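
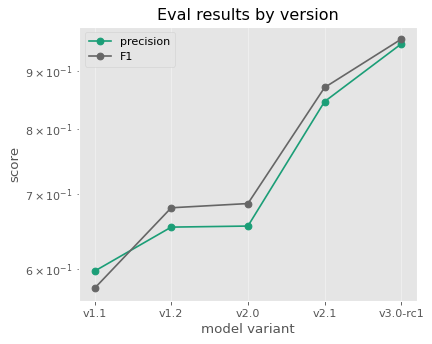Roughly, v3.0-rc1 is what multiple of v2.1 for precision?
v3.0-rc1 ≈ 0.95, v2.1 ≈ 0.85; 0.95/0.85 ≈ 1.12.

≈ 1.12×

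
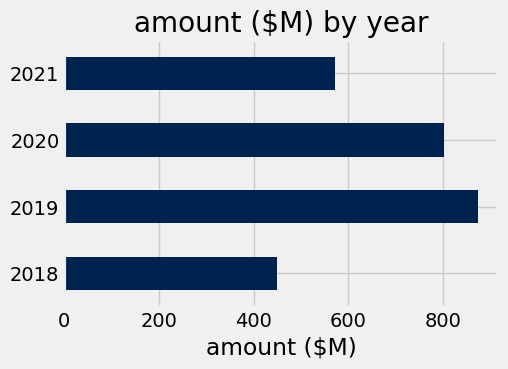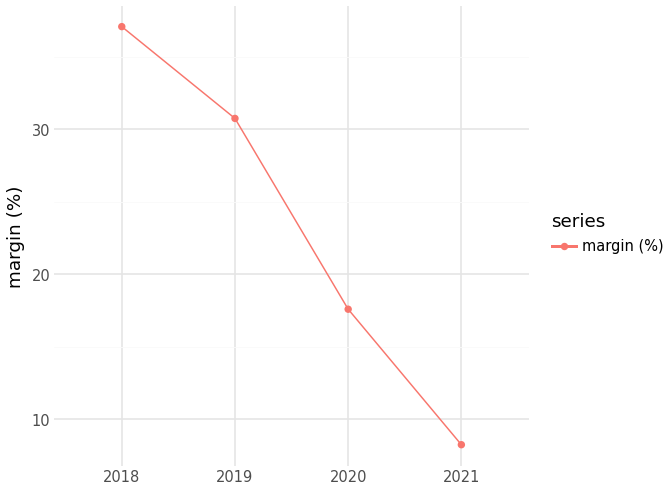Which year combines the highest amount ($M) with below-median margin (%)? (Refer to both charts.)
2020

Chart 2 median margin (%) ≈ 25; below-median years: 2020, 2021. Among those, 2020 has the highest amount ($M) (≈ 800).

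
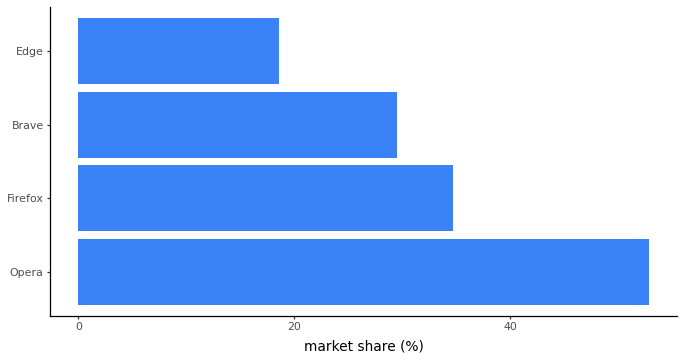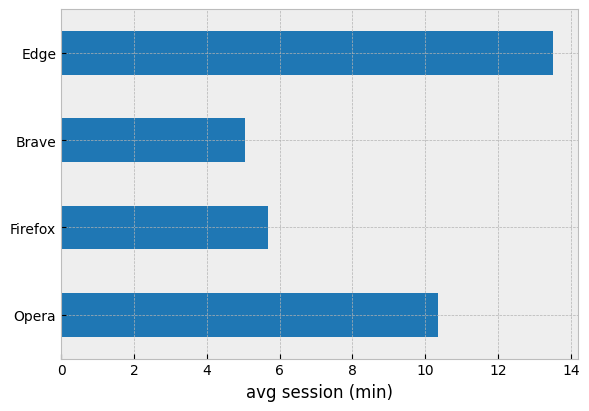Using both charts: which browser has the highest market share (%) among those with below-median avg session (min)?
Firefox

Chart 2 median avg session (min) ≈ 8; below-median browsers: Firefox, Brave. Among those, Firefox has the highest market share (%) (≈ 35).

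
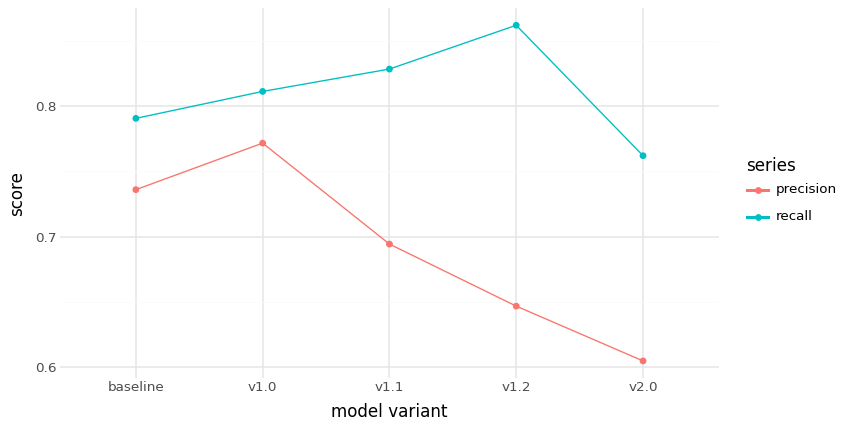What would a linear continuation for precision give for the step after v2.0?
≈ 0.55

Last three: 0.70, 0.65, 0.60 → slope ≈ -0.05/step → next ≈ 0.55.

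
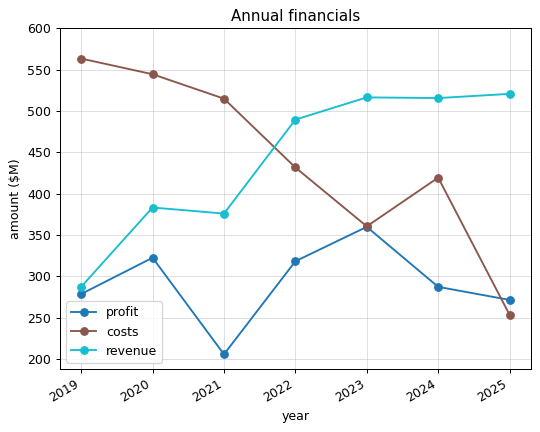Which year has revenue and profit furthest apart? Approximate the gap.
2025, ≈ 250 $M

2025: revenue ≈ 500, profit ≈ 250 → gap ≈ 250. Next-largest (2024) is only ≈ 200.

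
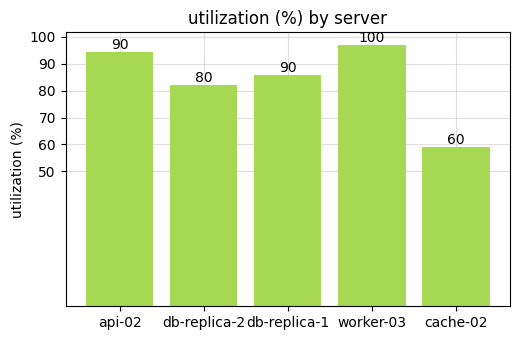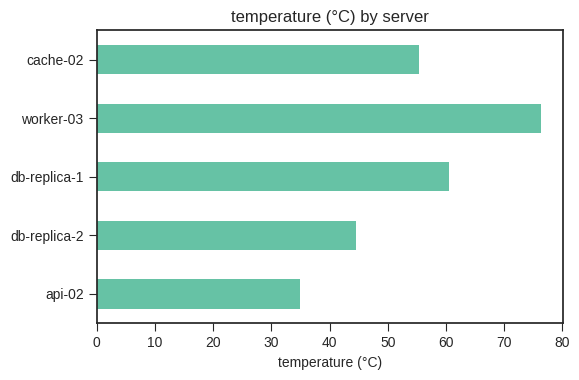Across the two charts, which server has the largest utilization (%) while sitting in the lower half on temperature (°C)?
api-02

Chart 2 median temperature (°C) ≈ 60; below-median servers: api-02, db-replica-2. Among those, api-02 has the highest utilization (%) (≈ 90).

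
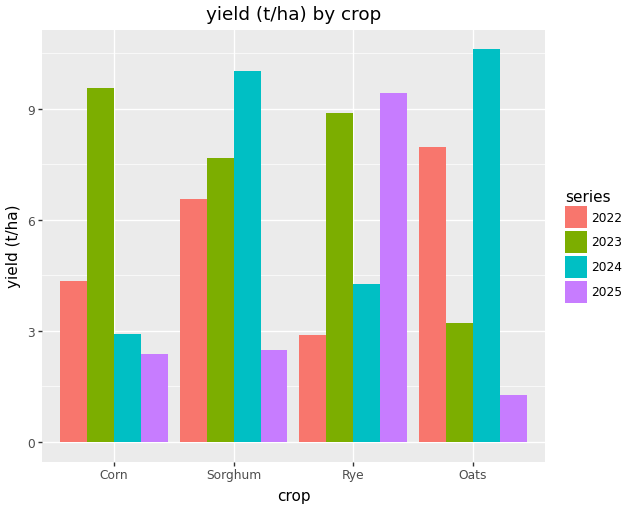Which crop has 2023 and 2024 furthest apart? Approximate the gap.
Oats, ≈ 8 t/ha

Oats: 2023 ≈ 3, 2024 ≈ 11 → gap ≈ 8. Next-largest (Corn) is only ≈ 7.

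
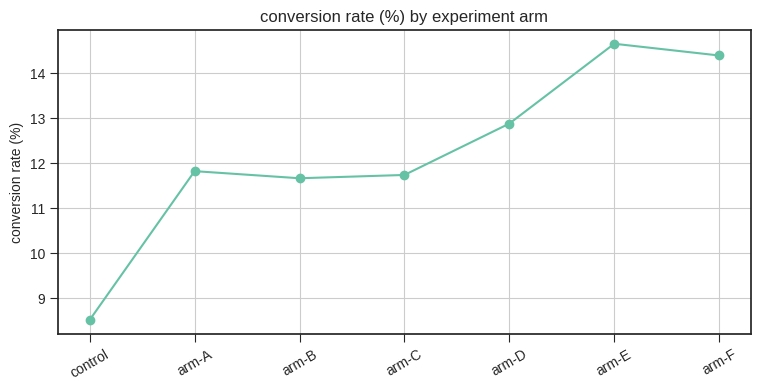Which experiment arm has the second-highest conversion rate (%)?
Top 3: arm-E ≈ 15, arm-F ≈ 14, arm-D ≈ 13.

arm-F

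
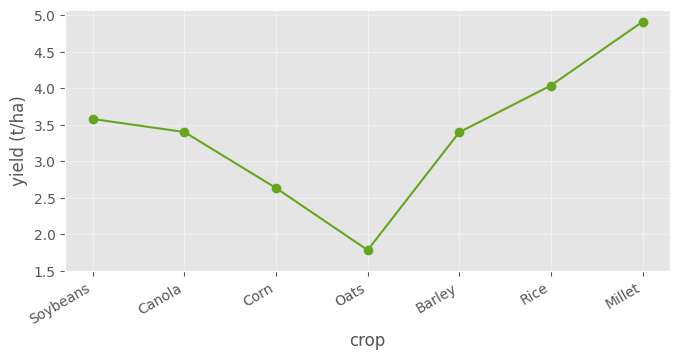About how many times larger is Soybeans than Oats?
Soybeans ≈ 3.5, Oats ≈ 2.0; 3.5/2.0 ≈ 1.75.

≈ 1.75×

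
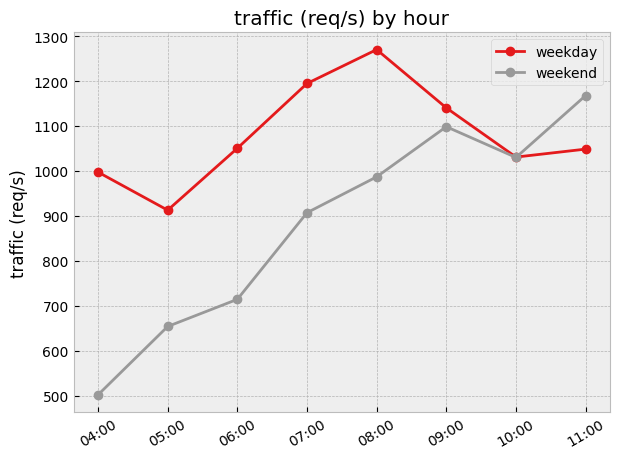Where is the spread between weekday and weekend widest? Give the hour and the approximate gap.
04:00, ≈ 500 req/s

04:00: weekday ≈ 1000, weekend ≈ 500 → gap ≈ 500. Next-largest (06:00) is only ≈ 400.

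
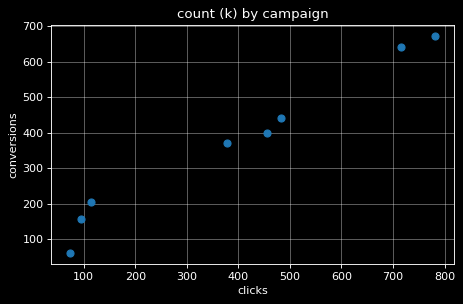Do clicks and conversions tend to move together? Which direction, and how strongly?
Points are positively correlated; strong (|r| ≈ 1.0).

positive, strong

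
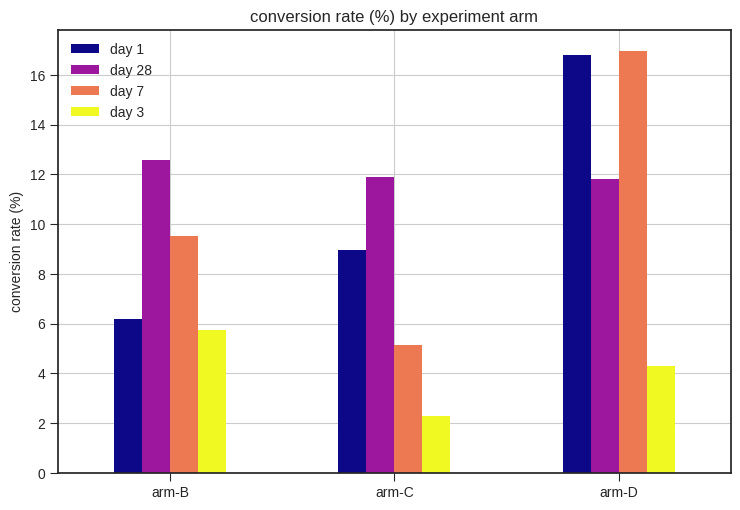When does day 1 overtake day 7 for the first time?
arm-C

arm-B: day 1 ≈ 6 vs day 7 ≈ 10 (not yet); arm-C: day 1 ≈ 8 vs day 7 ≈ 6 (first crossover).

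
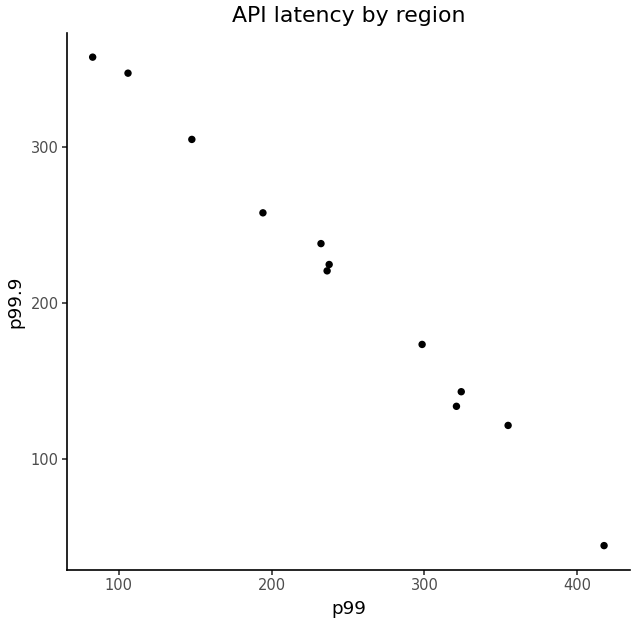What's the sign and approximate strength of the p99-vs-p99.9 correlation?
Points are negatively correlated; strong (|r| ≈ 1.0).

negative, strong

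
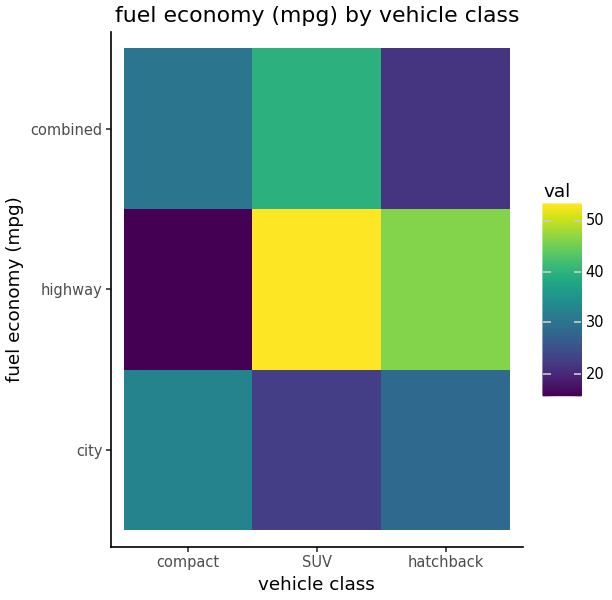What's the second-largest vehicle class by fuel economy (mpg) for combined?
Top 3 for combined: SUV ≈ 40, compact ≈ 30, hatchback ≈ 20.

compact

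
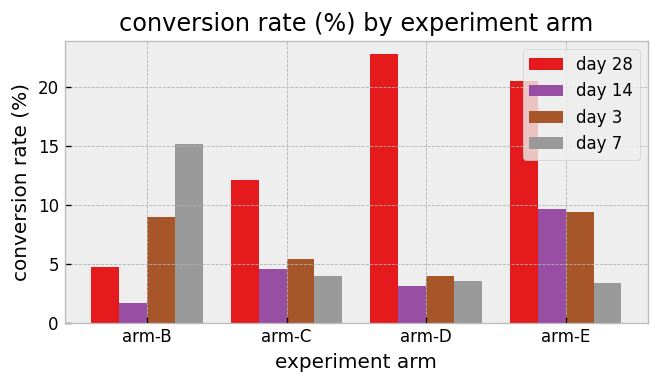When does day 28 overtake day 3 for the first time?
arm-B: day 28 ≈ 4 vs day 3 ≈ 8 (not yet); arm-C: day 28 ≈ 12 vs day 3 ≈ 6 (first crossover).

arm-C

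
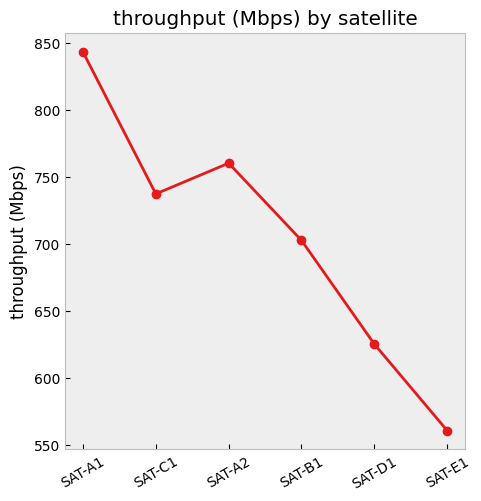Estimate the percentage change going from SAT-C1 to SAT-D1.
SAT-C1 ≈ 725, SAT-D1 ≈ 625; (625 − 725) / 725 ≈ -13.8%.

≈ -13.8%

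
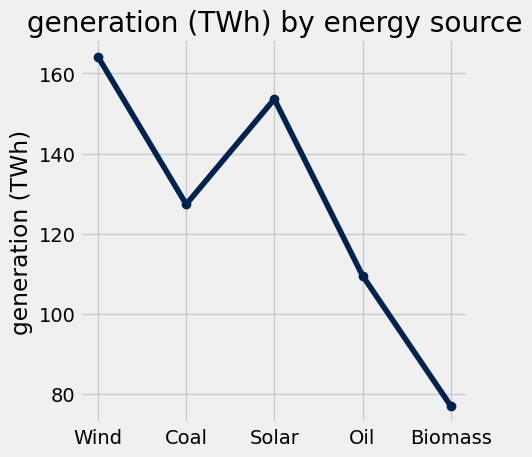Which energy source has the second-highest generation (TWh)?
Solar

Top 3: Wind ≈ 160, Solar ≈ 150, Coal ≈ 130.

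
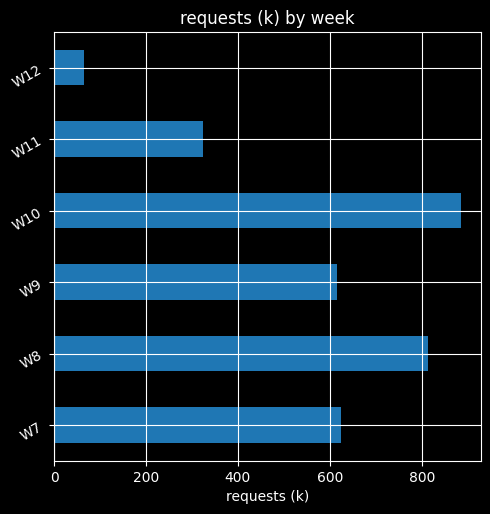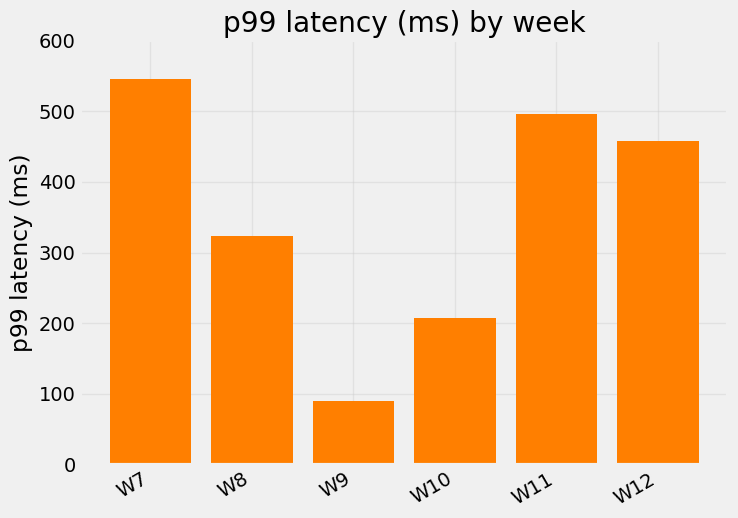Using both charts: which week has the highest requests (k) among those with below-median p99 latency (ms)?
Chart 2 median p99 latency (ms) ≈ 400; below-median weeks: W8, W9, W10. Among those, W10 has the highest requests (k) (≈ 900).

W10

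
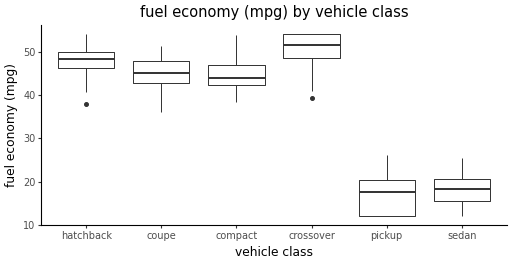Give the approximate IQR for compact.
Q3 ≈ 45, Q1 ≈ 40; IQR ≈ 5.

≈ 5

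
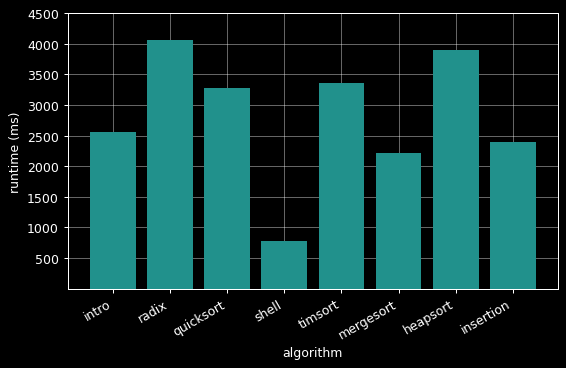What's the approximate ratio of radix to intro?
≈ 1.6×

radix ≈ 4000, intro ≈ 2500; 4000/2500 ≈ 1.6.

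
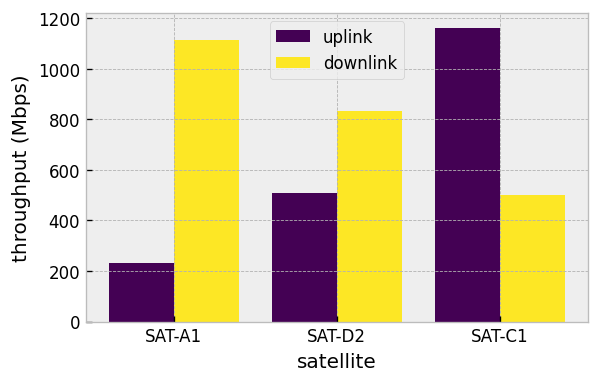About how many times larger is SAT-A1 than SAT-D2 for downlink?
SAT-A1 ≈ 1100, SAT-D2 ≈ 800; 1100/800 ≈ 1.38.

≈ 1.38×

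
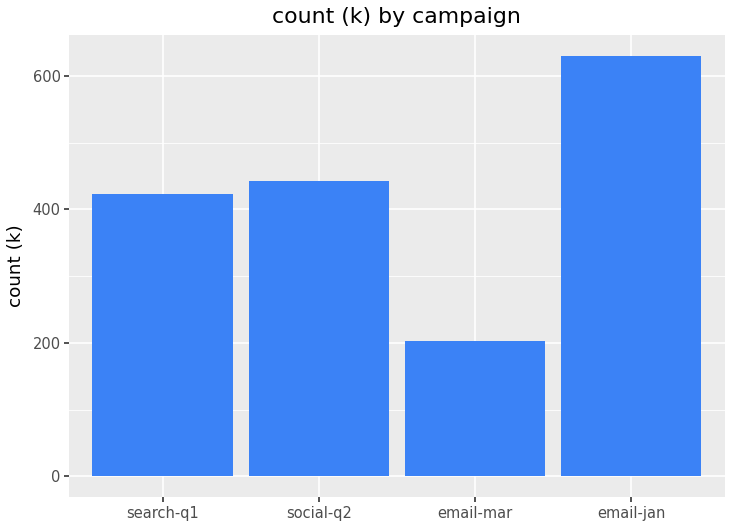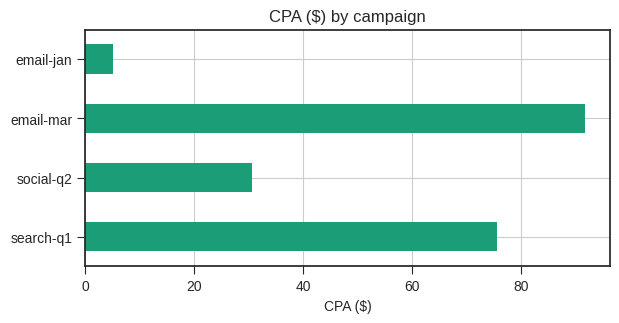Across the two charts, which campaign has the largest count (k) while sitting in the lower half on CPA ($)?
email-jan

Chart 2 median CPA ($) ≈ 50; below-median campaigns: social-q2, email-jan. Among those, email-jan has the highest count (k) (≈ 600).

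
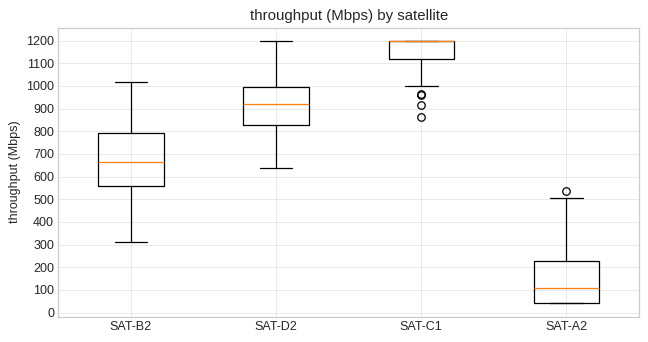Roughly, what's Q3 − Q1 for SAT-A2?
Q3 ≈ 200, Q1 ≈ 0; IQR ≈ 200.

≈ 200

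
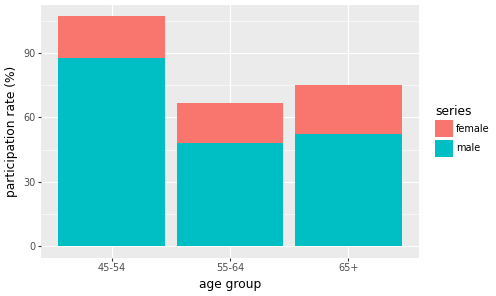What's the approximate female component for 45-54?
≈ 20

female top ≈ 110, bottom ≈ 90; segment ≈ 20.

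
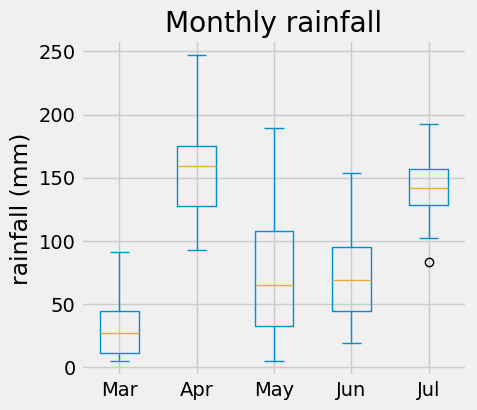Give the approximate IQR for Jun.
Q3 ≈ 100, Q1 ≈ 40; IQR ≈ 60.

≈ 60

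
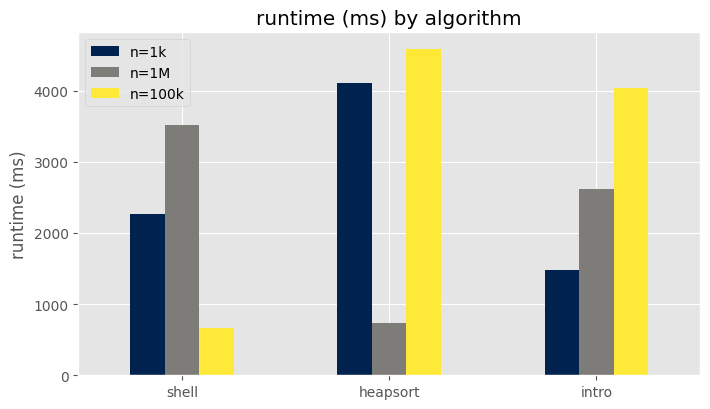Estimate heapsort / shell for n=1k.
heapsort ≈ 4000, shell ≈ 2500; 4000/2500 ≈ 1.6.

≈ 1.6×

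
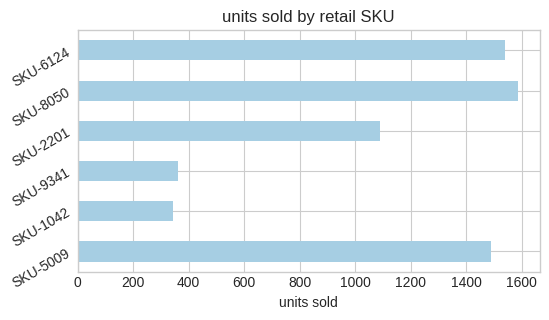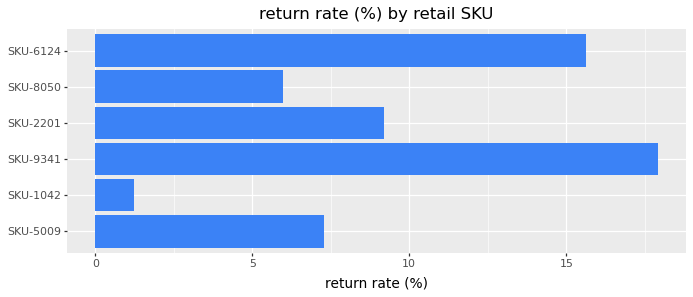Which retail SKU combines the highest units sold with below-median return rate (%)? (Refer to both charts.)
SKU-8050

Chart 2 median return rate (%) ≈ 8; below-median retail SKUs: SKU-5009, SKU-1042, SKU-8050. Among those, SKU-8050 has the highest units sold (≈ 1600).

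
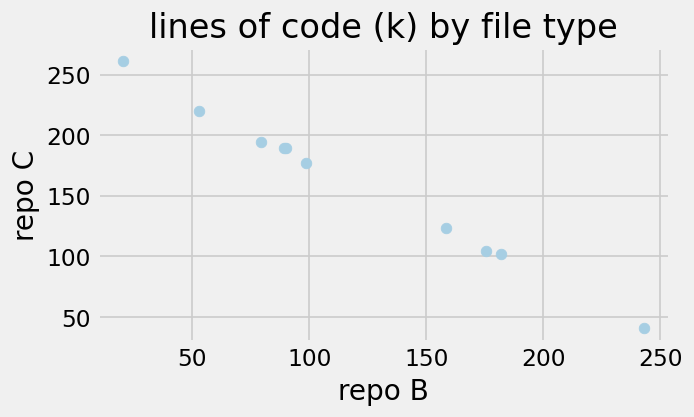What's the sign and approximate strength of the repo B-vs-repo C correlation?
Points are negatively correlated; strong (|r| ≈ 1.0).

negative, strong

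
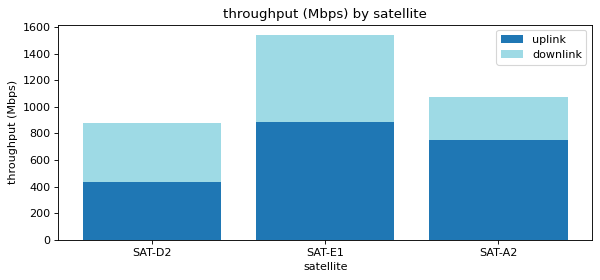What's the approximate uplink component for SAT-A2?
≈ 800

uplink top ≈ 800, bottom ≈ 0; segment ≈ 800.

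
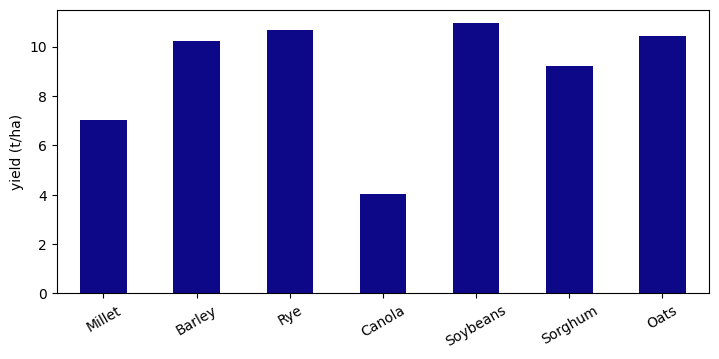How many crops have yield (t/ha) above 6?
Above 6: Millet, Barley, Rye, Soybeans, Sorghum, Oats.

6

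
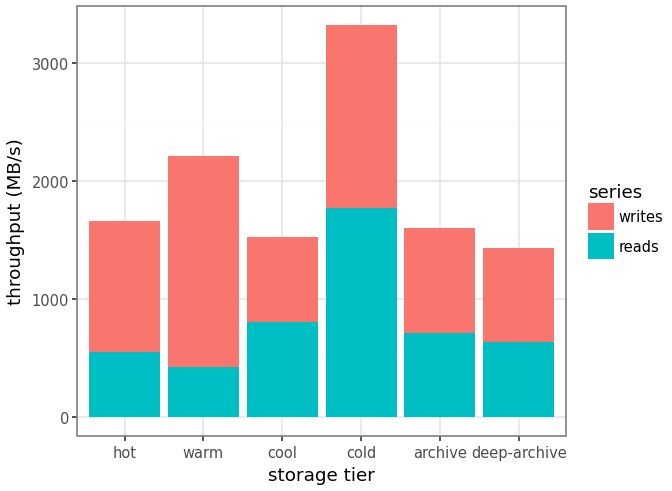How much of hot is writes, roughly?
≈ 1000

writes top ≈ 1500, bottom ≈ 500; segment ≈ 1000.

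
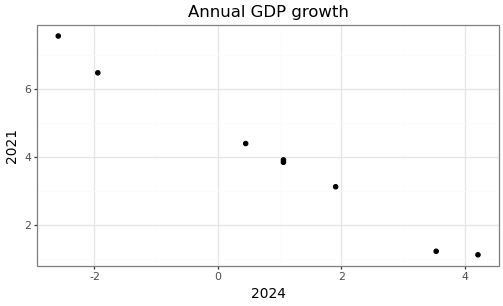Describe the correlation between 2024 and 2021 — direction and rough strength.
negative, strong

Points are negatively correlated; strong (|r| ≈ 1.0).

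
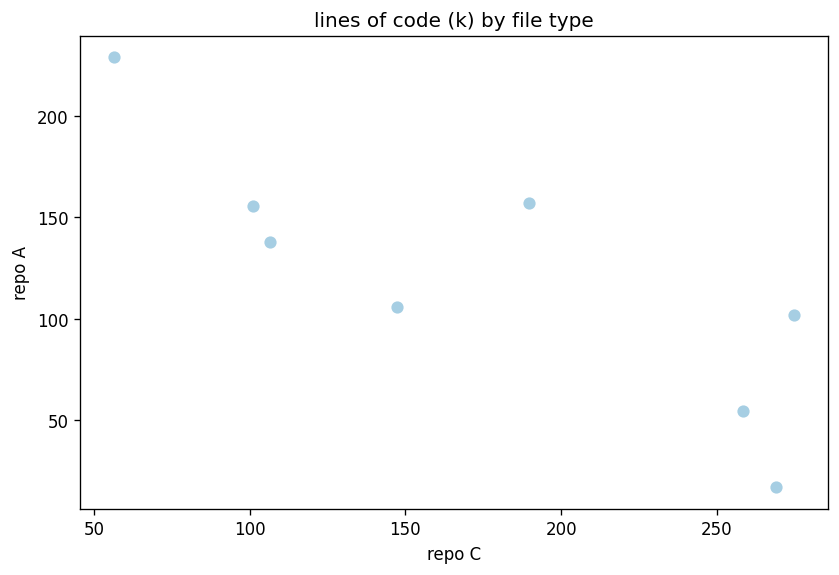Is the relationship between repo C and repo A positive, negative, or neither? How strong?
Points are negatively correlated; strong (|r| ≈ 0.8).

negative, strong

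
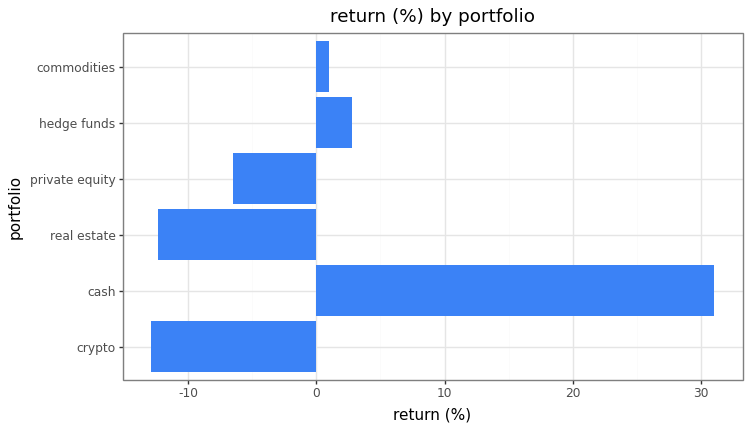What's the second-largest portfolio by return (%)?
Top 3: cash ≈ 30, hedge funds ≈ 5, commodities ≈ 0.

hedge funds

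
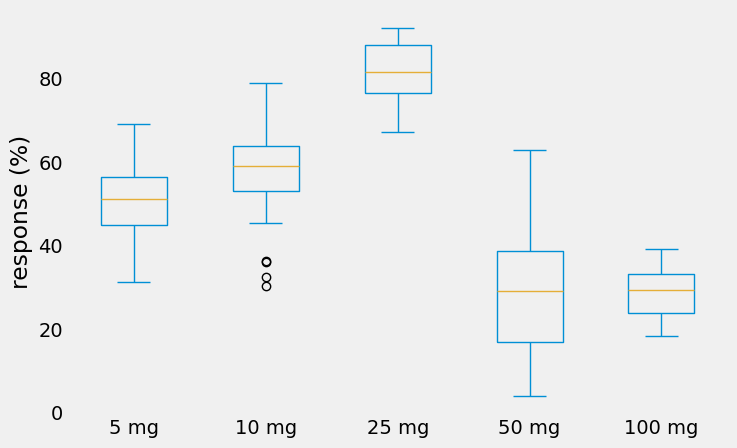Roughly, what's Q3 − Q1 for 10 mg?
≈ 10

Q3 ≈ 65, Q1 ≈ 55; IQR ≈ 10.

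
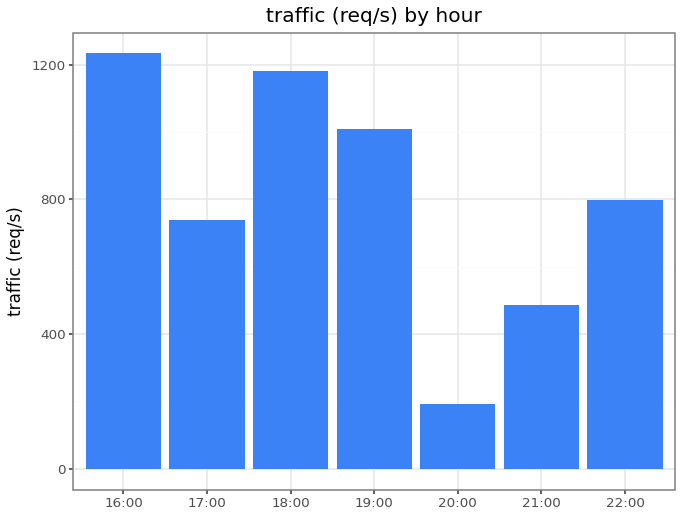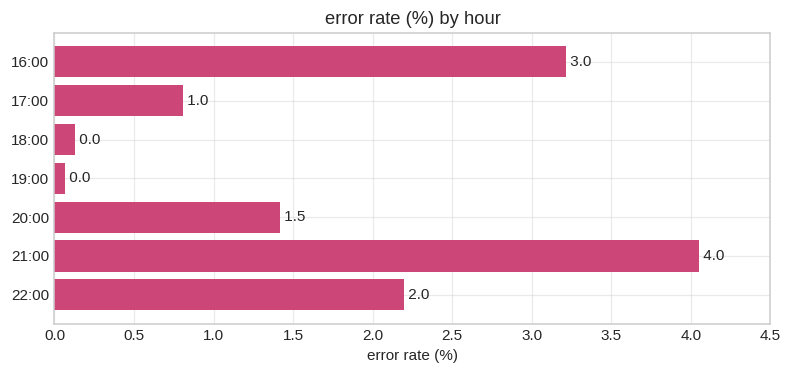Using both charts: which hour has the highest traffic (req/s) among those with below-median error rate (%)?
Chart 2 median error rate (%) ≈ 1.5; below-median hours: 17:00, 18:00, 19:00. Among those, 18:00 has the highest traffic (req/s) (≈ 1200).

18:00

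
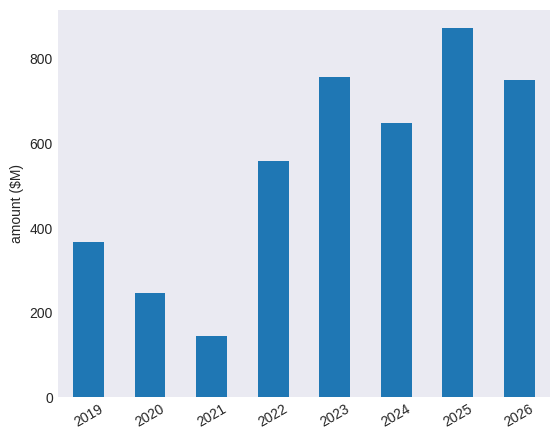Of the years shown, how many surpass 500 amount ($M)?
Above 500: 2022, 2023, 2024, 2025, 2026.

5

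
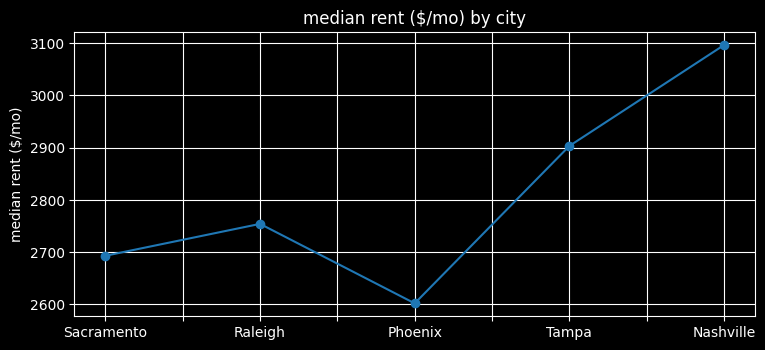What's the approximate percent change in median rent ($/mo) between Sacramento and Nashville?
≈ +14.8%

Sacramento ≈ 2700, Nashville ≈ 3100; (3100 − 2700) / 2700 ≈ +14.8%.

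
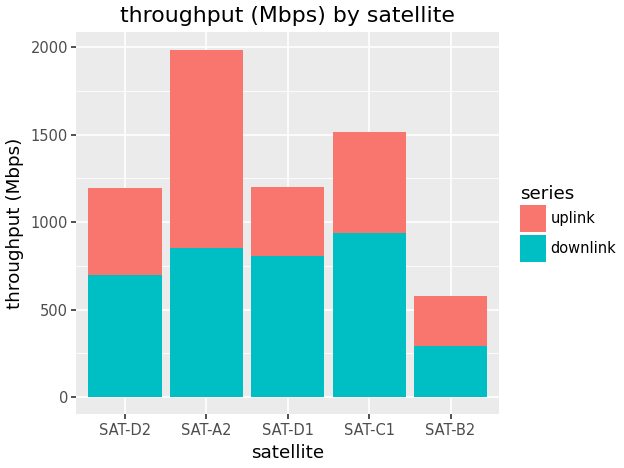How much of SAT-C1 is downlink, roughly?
downlink top ≈ 1000, bottom ≈ 0; segment ≈ 1000.

≈ 1000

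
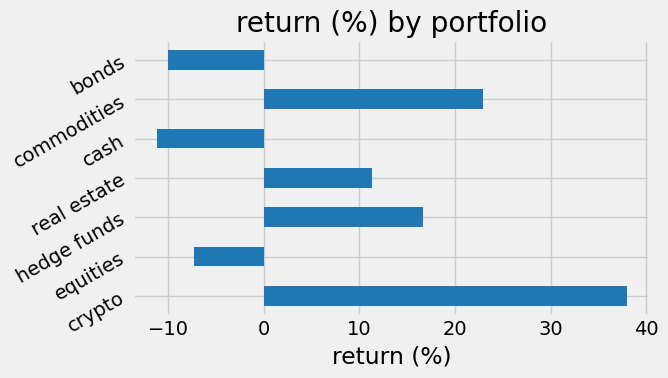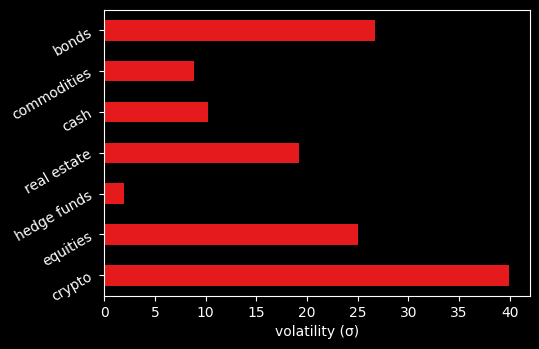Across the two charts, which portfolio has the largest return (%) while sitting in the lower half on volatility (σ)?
commodities

Chart 2 median volatility (σ) ≈ 20; below-median portfolios: hedge funds, cash, commodities. Among those, commodities has the highest return (%) (≈ 25).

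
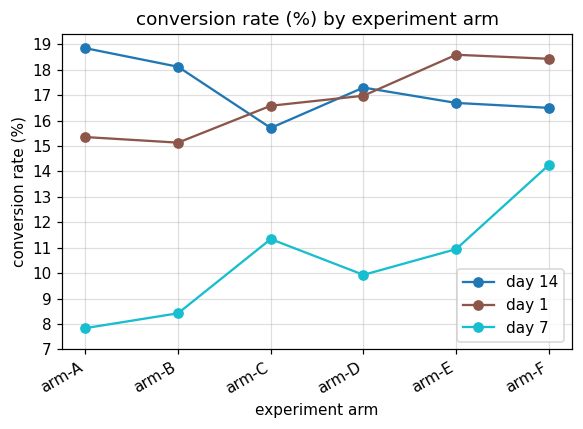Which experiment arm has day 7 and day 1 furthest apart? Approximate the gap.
arm-E, ≈ 8 %

arm-E: day 7 ≈ 11, day 1 ≈ 19 → gap ≈ 8. Next-largest (arm-A) is only ≈ 7.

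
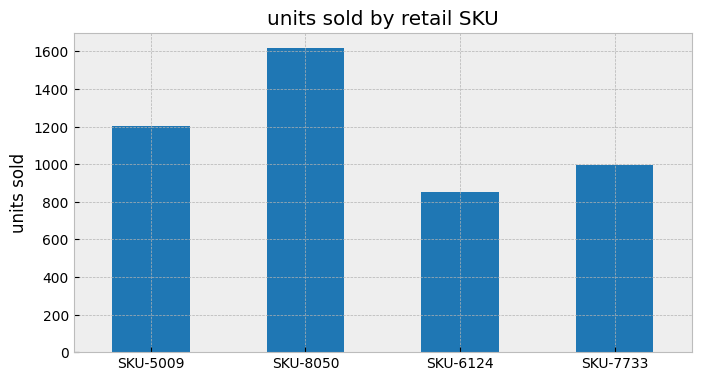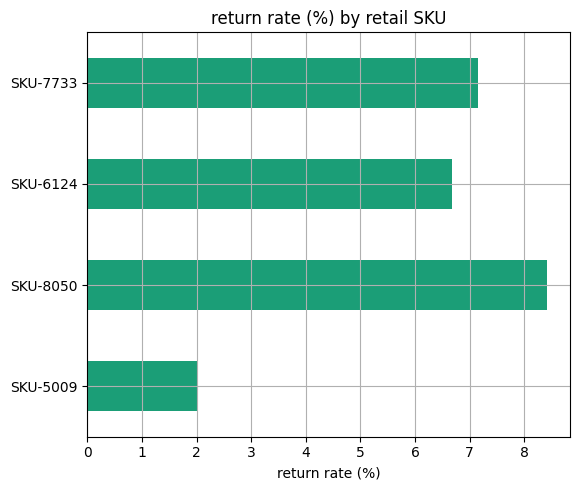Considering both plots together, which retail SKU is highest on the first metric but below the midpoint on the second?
Chart 2 median return rate (%) ≈ 7; below-median retail SKUs: SKU-5009, SKU-6124. Among those, SKU-5009 has the highest units sold (≈ 1200).

SKU-5009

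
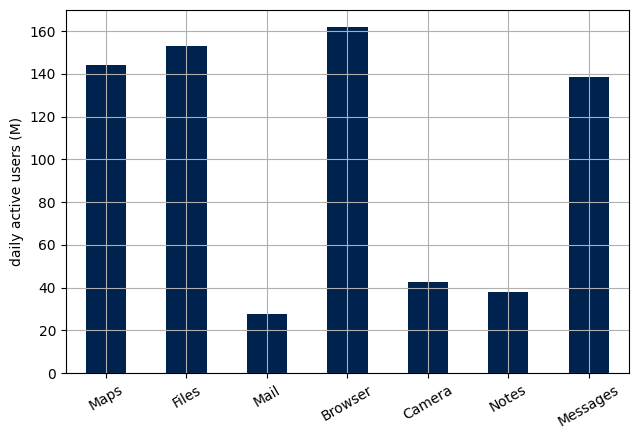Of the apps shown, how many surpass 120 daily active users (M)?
4

Above 120: Maps, Files, Browser, Messages.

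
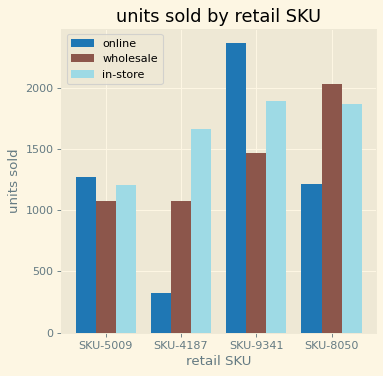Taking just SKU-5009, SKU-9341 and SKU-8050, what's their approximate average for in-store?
≈ 1600

(1200 + 1800 + 1800) / 3 ≈ 1600.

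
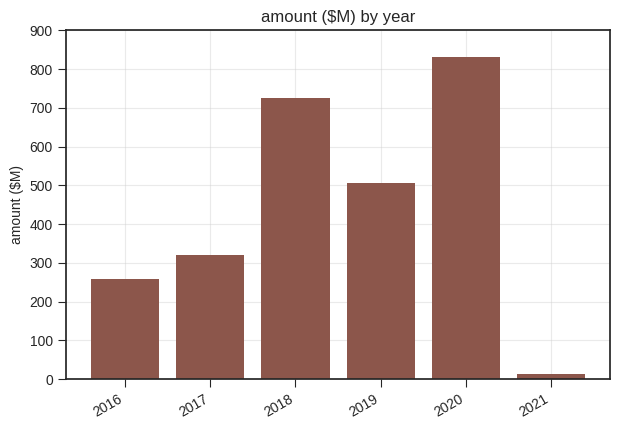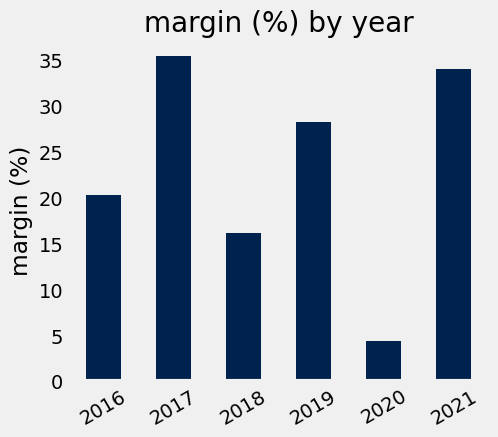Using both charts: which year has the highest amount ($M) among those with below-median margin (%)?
Chart 2 median margin (%) ≈ 25; below-median years: 2016, 2018, 2020. Among those, 2020 has the highest amount ($M) (≈ 800).

2020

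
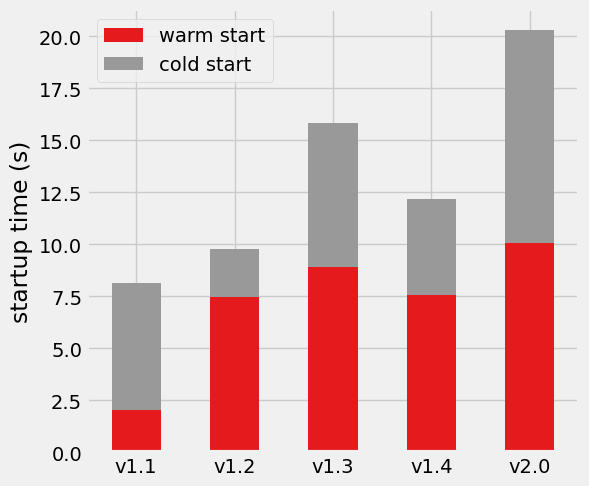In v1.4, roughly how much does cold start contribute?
cold start top ≈ 12, bottom ≈ 8; segment ≈ 4.

≈ 4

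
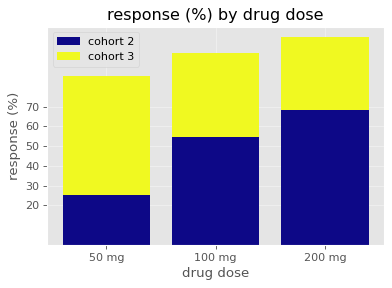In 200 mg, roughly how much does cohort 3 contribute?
cohort 3 top ≈ 110, bottom ≈ 70; segment ≈ 40.

≈ 40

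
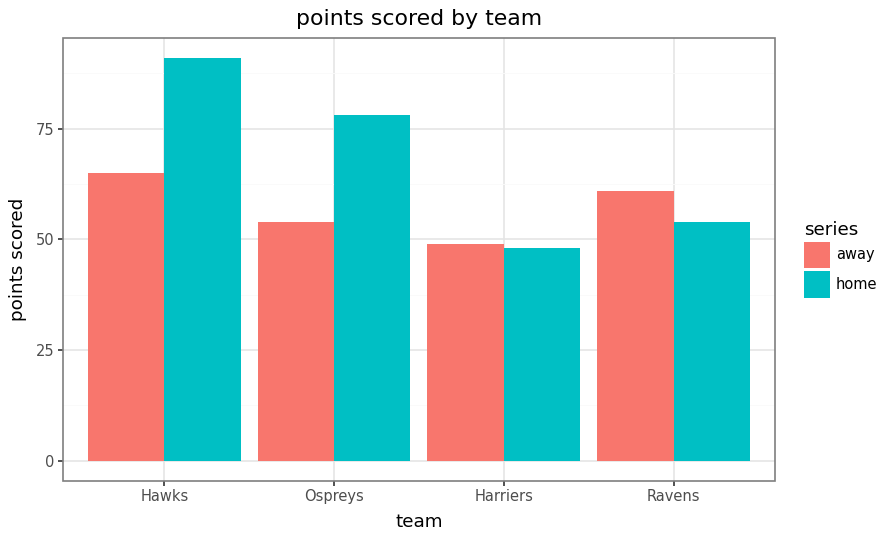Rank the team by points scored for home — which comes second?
Top 3 for home: Hawks ≈ 90, Ospreys ≈ 80, Ravens ≈ 50.

Ospreys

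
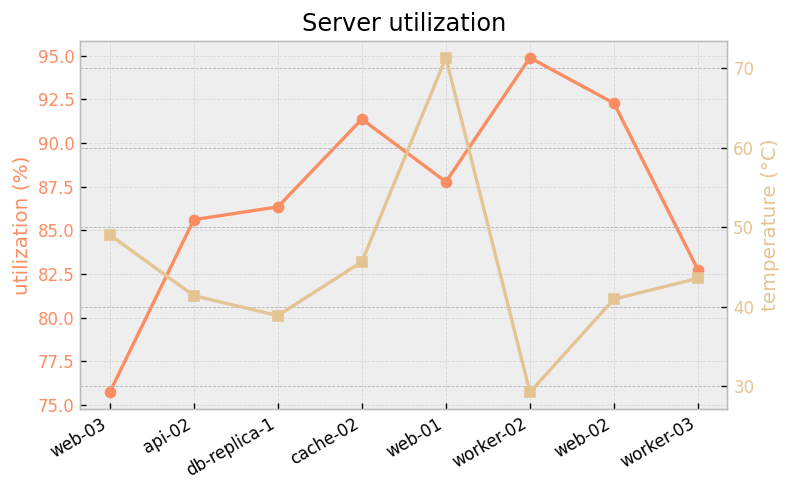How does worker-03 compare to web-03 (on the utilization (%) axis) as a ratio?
≈ 1.08×

worker-03 ≈ 82, web-03 ≈ 76; 82/76 ≈ 1.08.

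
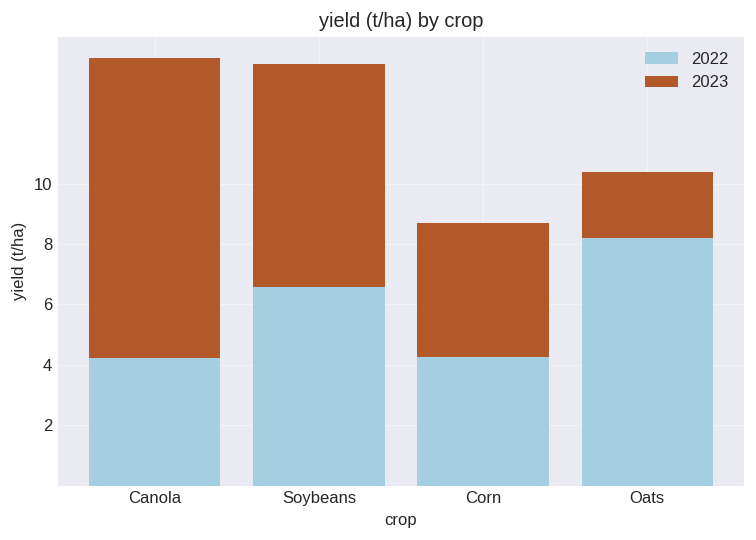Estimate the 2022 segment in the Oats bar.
2022 top ≈ 8, bottom ≈ 0; segment ≈ 8.

≈ 8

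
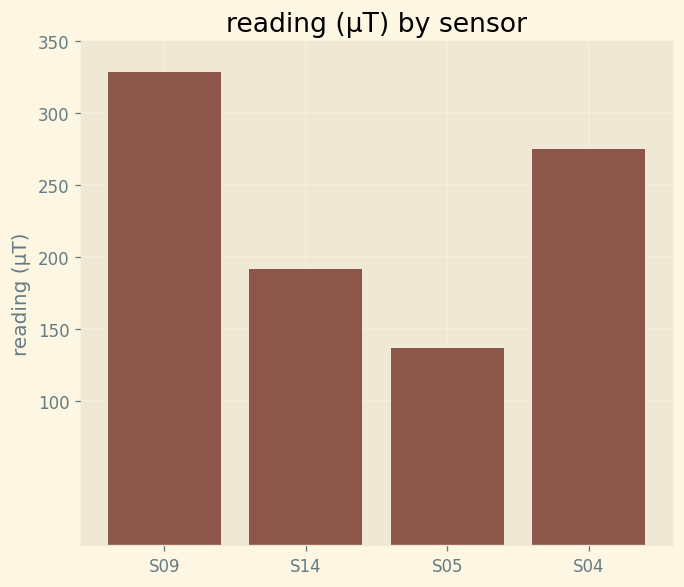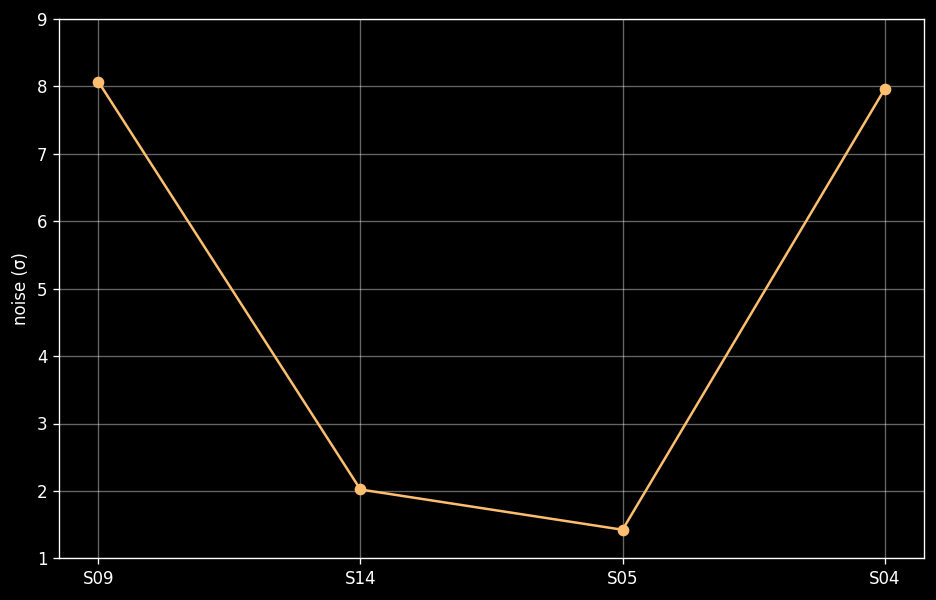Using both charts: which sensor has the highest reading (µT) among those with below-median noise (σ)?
Chart 2 median noise (σ) ≈ 5; below-median sensors: S14, S05. Among those, S14 has the highest reading (µT) (≈ 200).

S14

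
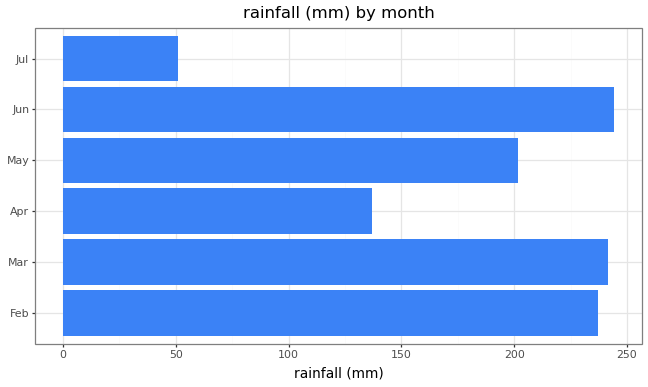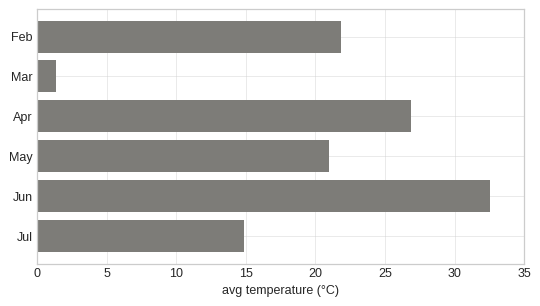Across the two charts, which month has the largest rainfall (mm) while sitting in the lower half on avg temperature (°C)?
Mar

Chart 2 median avg temperature (°C) ≈ 20; below-median months: Mar, May, Jul. Among those, Mar has the highest rainfall (mm) (≈ 250).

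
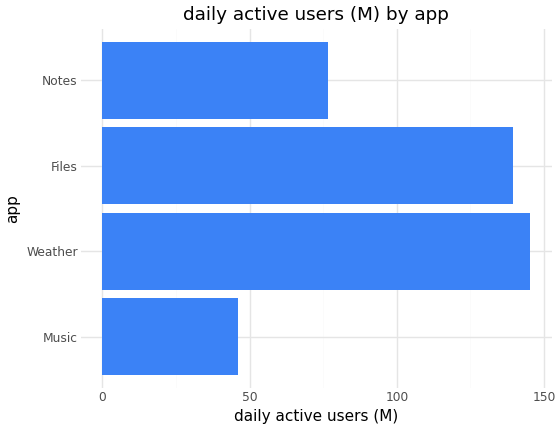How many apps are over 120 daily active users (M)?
2

Above 120: Weather, Files.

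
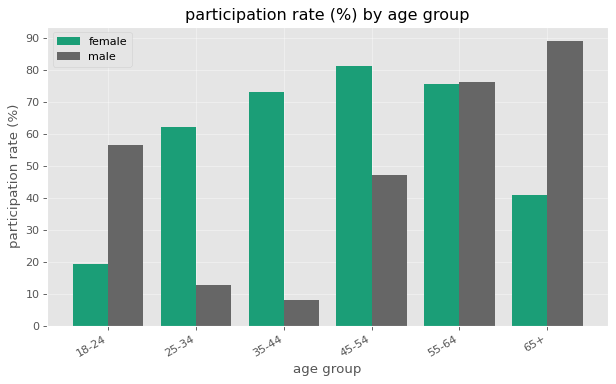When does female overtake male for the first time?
18-24: female ≈ 20 vs male ≈ 60 (not yet); 25-34: female ≈ 60 vs male ≈ 10 (first crossover).

25-34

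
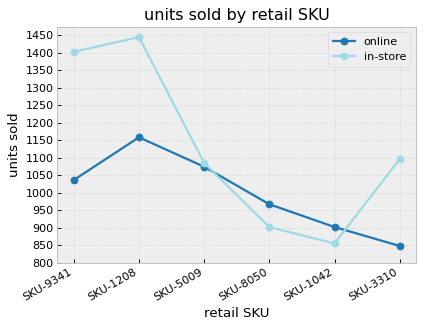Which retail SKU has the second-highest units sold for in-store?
Top 3 for in-store: SKU-1208 ≈ 1450, SKU-9341 ≈ 1400, SKU-3310 ≈ 1100.

SKU-9341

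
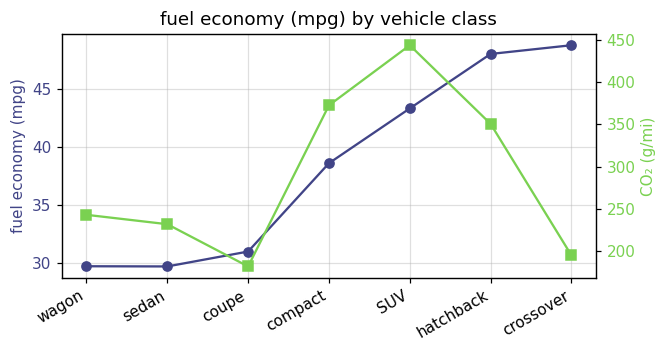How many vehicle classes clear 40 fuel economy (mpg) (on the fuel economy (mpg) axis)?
3

Above 40: SUV, hatchback, crossover.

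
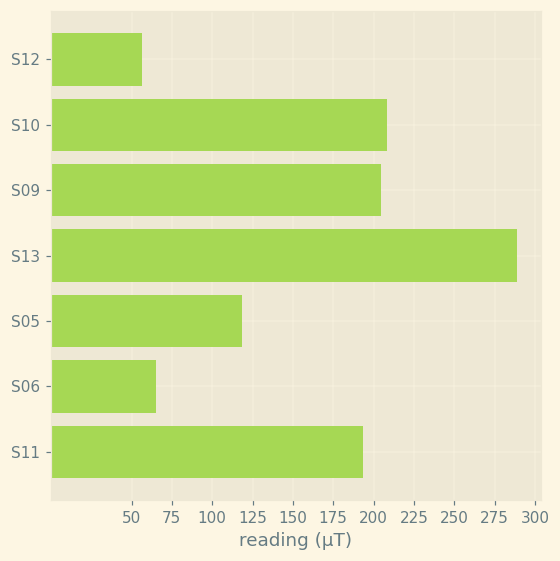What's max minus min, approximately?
Max S13 ≈ 300, min S12 ≈ 50; range ≈ 250.

≈ 250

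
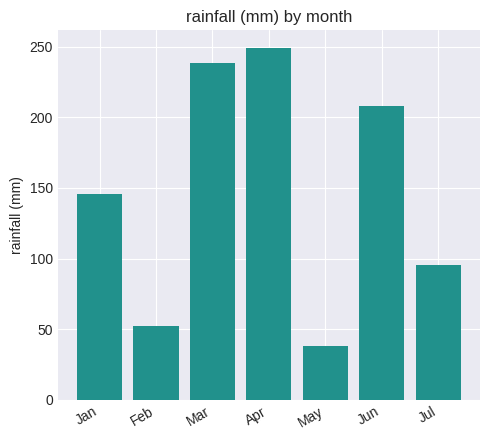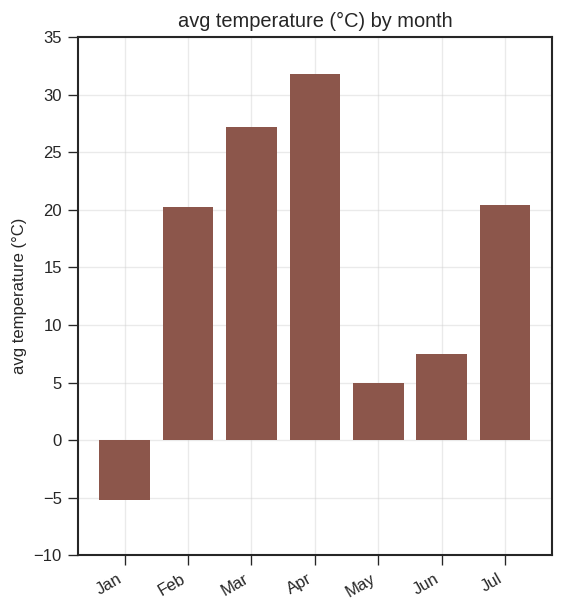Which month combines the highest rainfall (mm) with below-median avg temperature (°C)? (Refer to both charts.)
Chart 2 median avg temperature (°C) ≈ 20; below-median months: Jan, May, Jun. Among those, Jun has the highest rainfall (mm) (≈ 200).

Jun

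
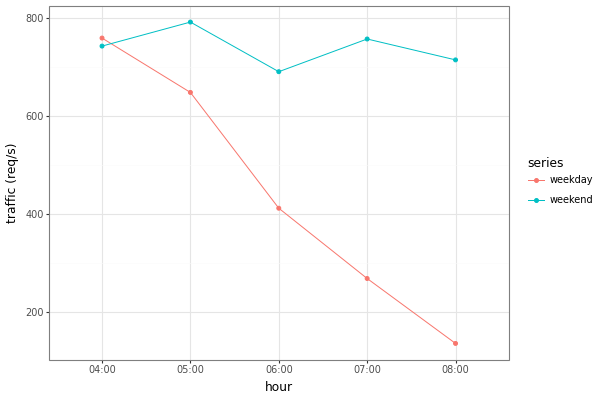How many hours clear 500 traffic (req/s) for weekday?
Above 500: 04:00, 05:00.

2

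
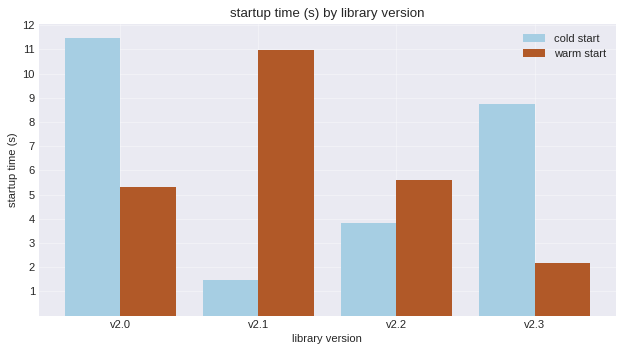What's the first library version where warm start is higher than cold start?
v2.1

v2.0: warm start ≈ 5 vs cold start ≈ 11 (not yet); v2.1: warm start ≈ 11 vs cold start ≈ 1 (first crossover).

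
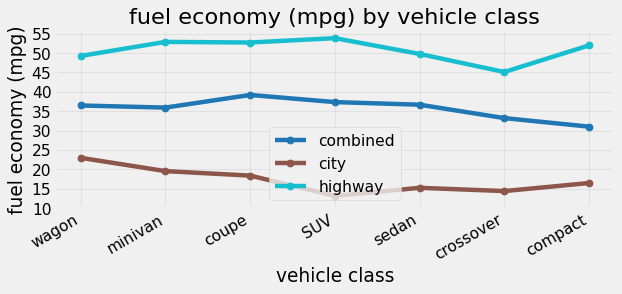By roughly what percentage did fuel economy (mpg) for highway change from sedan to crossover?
≈ -10%

sedan ≈ 50, crossover ≈ 45; (45 − 50) / 50 ≈ -10%.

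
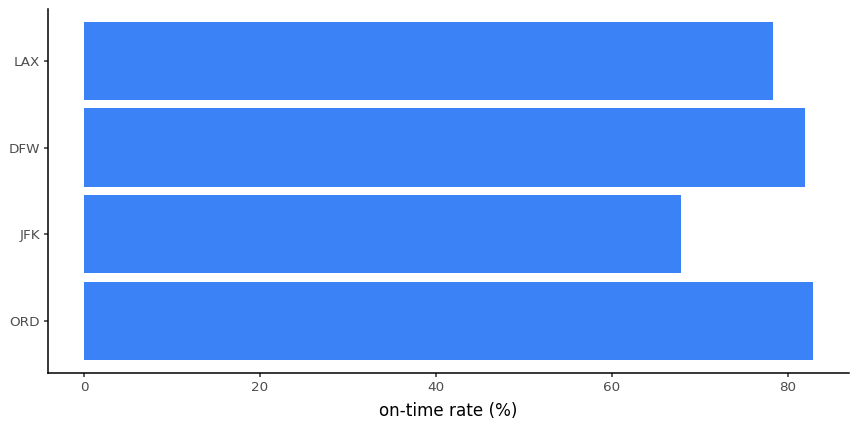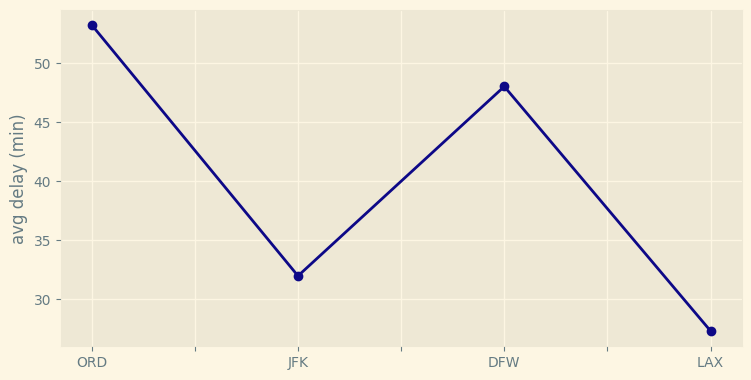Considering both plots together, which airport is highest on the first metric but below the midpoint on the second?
Chart 2 median avg delay (min) ≈ 40; below-median airports: JFK, LAX. Among those, LAX has the highest on-time rate (%) (≈ 80).

LAX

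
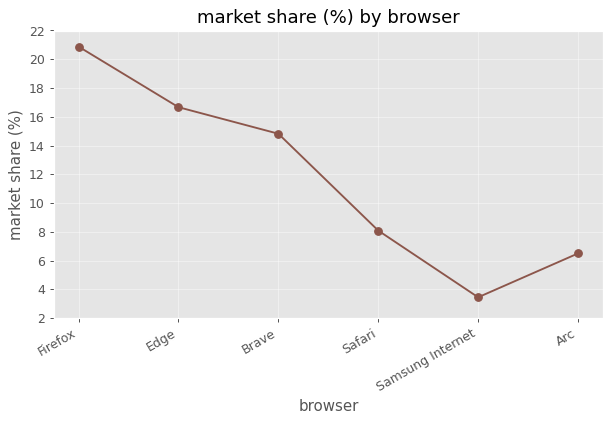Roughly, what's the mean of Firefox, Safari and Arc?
≈ 11

(20 + 8 + 6) / 3 ≈ 11.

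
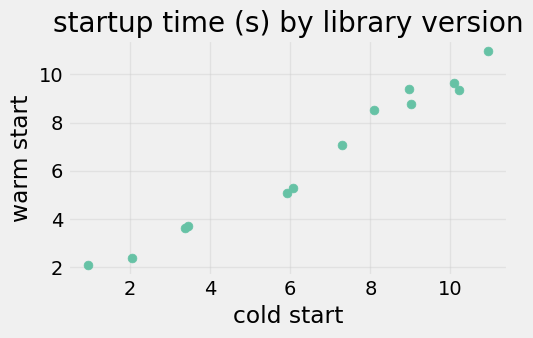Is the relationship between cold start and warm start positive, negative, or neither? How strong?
positive, strong

Points are positively correlated; strong (|r| ≈ 1.0).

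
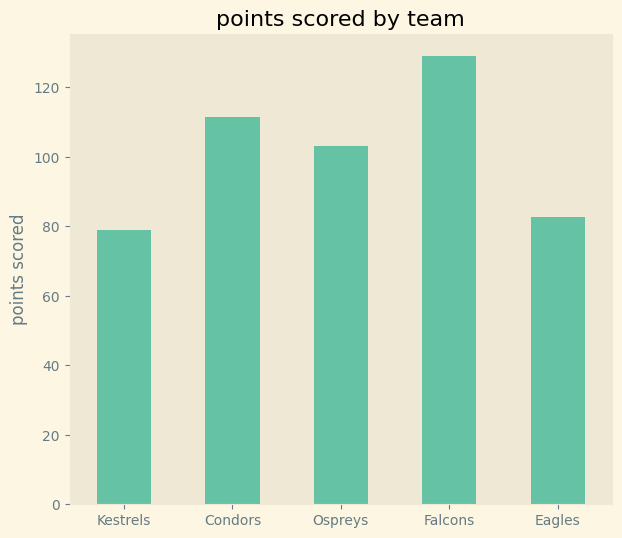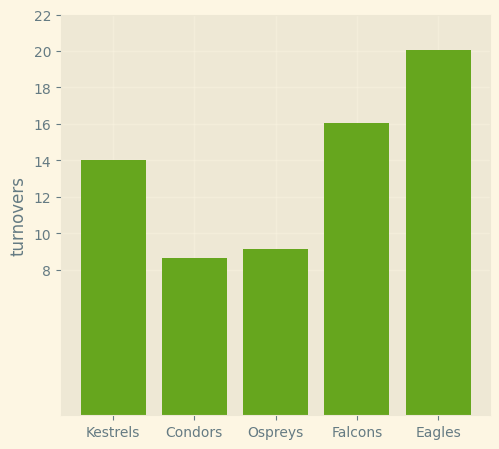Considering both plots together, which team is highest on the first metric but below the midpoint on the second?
Condors

Chart 2 median turnovers ≈ 14; below-median teams: Condors, Ospreys. Among those, Condors has the highest points scored (≈ 120).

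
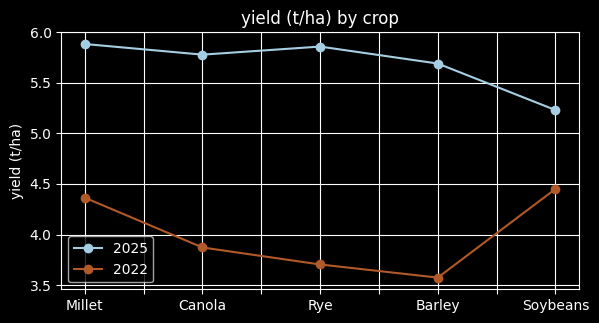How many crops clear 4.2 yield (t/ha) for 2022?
Above 4.2: Millet, Soybeans.

2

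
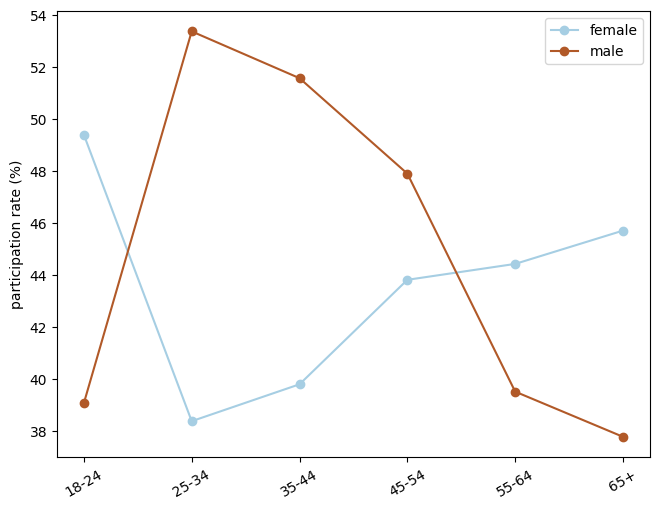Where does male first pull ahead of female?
18-24: male ≈ 40 vs female ≈ 50 (not yet); 25-34: male ≈ 54 vs female ≈ 38 (first crossover).

25-34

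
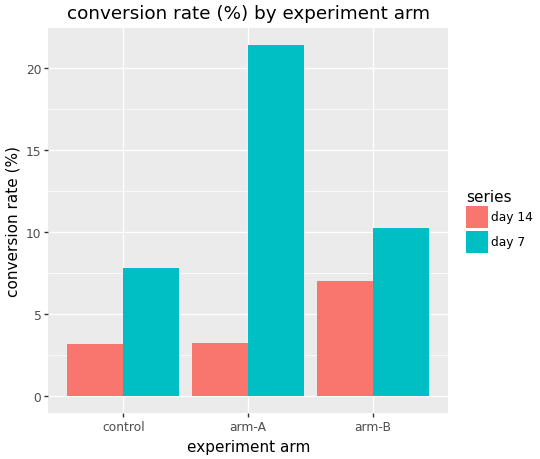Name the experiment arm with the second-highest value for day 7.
Top 3 for day 7: arm-A ≈ 22, arm-B ≈ 10, control ≈ 8.

arm-B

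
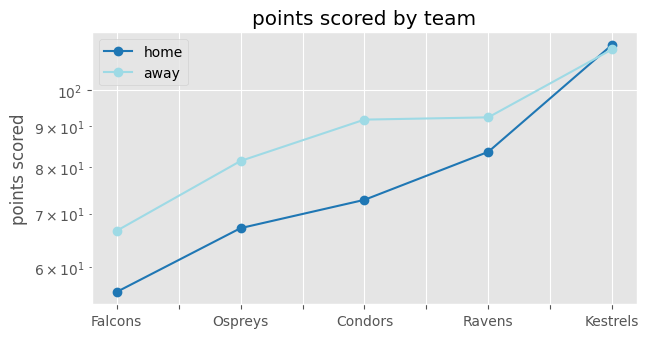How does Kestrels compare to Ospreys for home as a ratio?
≈ 1.77×

Kestrels ≈ 115, Ospreys ≈ 65; 115/65 ≈ 1.77.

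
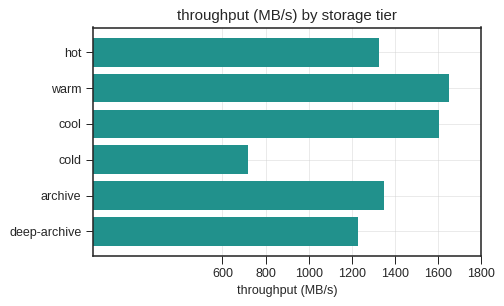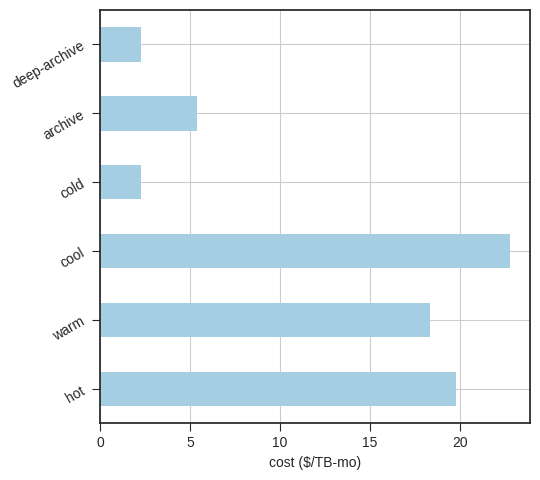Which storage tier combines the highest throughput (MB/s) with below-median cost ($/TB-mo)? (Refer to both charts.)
archive

Chart 2 median cost ($/TB-mo) ≈ 10; below-median storage tiers: cold, archive, deep-archive. Among those, archive has the highest throughput (MB/s) (≈ 1400).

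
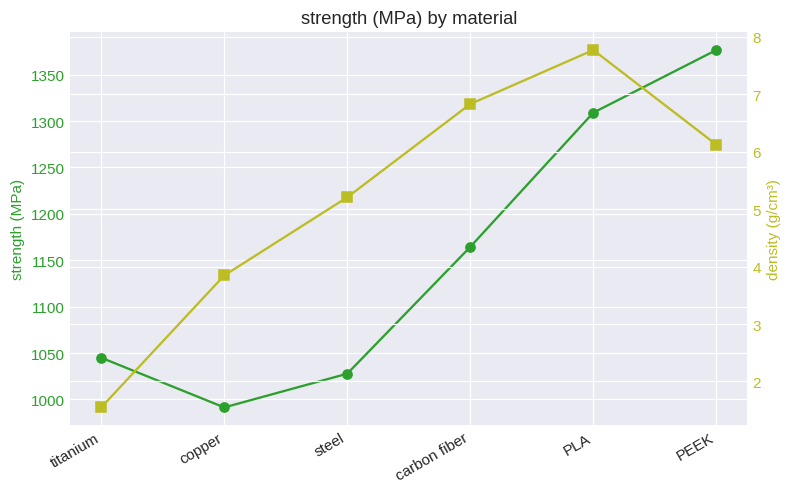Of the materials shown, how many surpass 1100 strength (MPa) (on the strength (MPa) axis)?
Above 1100: carbon fiber, PLA, PEEK.

3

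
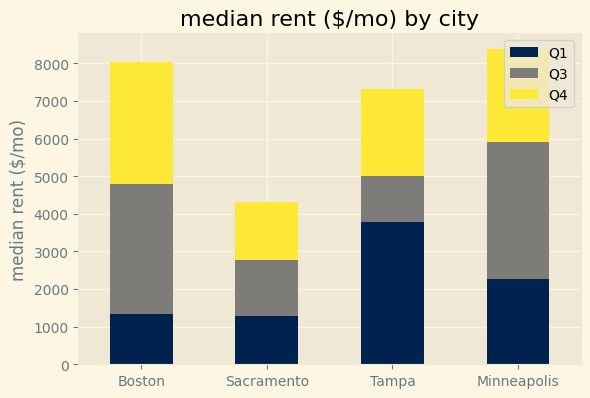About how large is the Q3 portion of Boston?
≈ 4000

Q3 top ≈ 5000, bottom ≈ 1000; segment ≈ 4000.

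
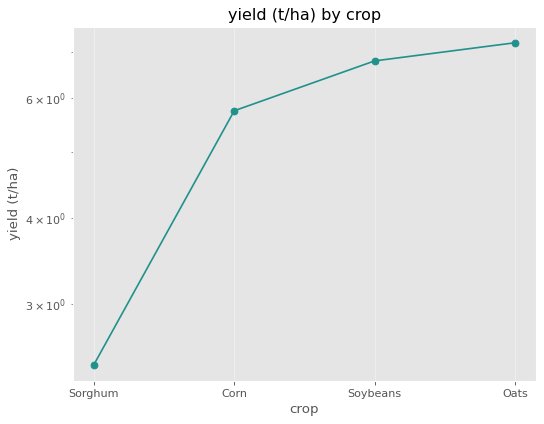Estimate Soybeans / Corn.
≈ 1.27×

Soybeans ≈ 7.0, Corn ≈ 5.5; 7.0/5.5 ≈ 1.27.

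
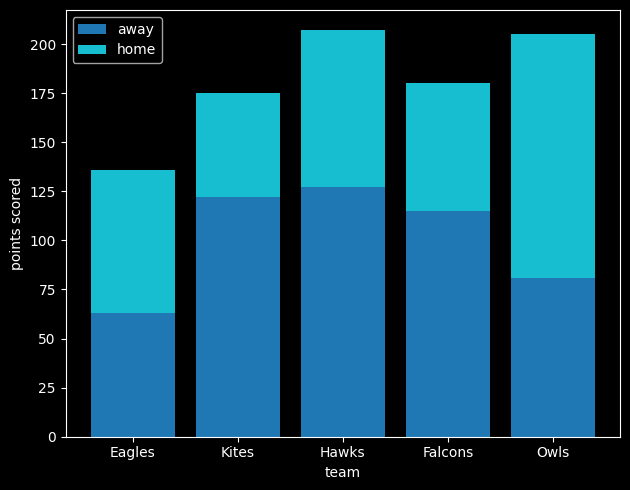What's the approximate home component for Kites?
home top ≈ 180, bottom ≈ 120; segment ≈ 60.

≈ 60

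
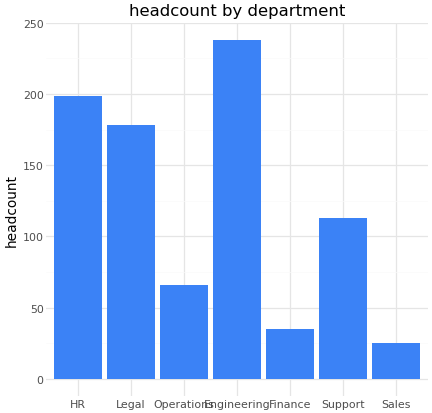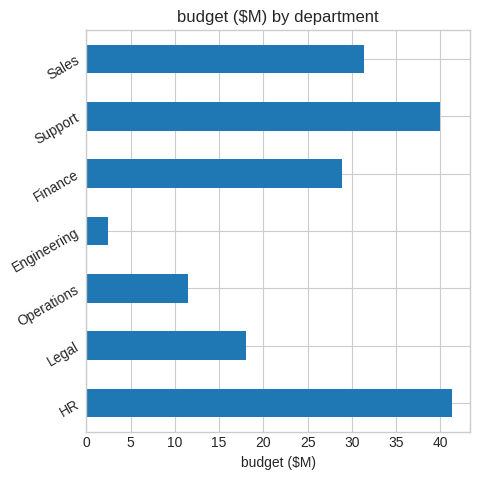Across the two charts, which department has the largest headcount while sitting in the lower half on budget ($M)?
Engineering

Chart 2 median budget ($M) ≈ 30; below-median departments: Legal, Operations, Engineering. Among those, Engineering has the highest headcount (≈ 250).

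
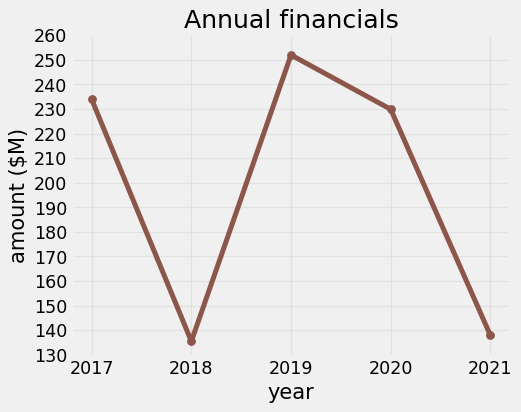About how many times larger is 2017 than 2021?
≈ 1.64×

2017 ≈ 230, 2021 ≈ 140; 230/140 ≈ 1.64.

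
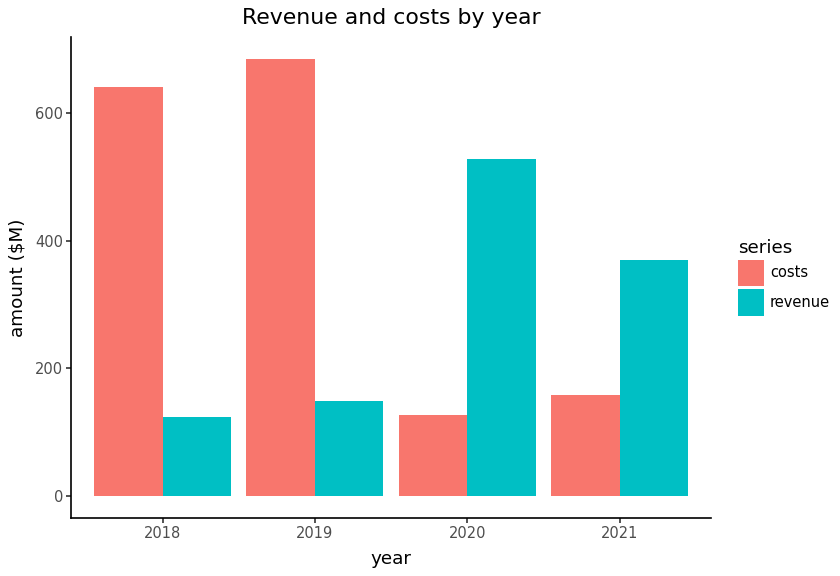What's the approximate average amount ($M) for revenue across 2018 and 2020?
≈ 300

(100 + 500) / 2 ≈ 300.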